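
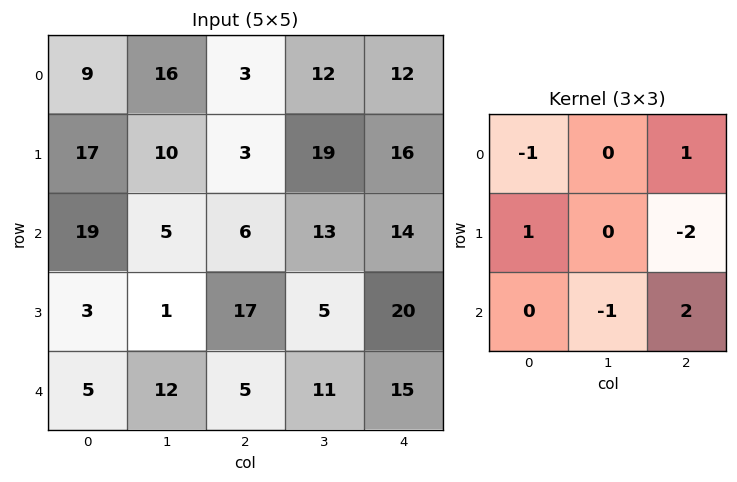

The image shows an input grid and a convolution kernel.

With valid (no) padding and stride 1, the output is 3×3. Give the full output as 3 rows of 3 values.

Output[0,0]: The receptive field on the input at this output position is [9 16 3 / 17 10 3 / 19 5 6]. Elementwise product with the kernel and sum: 9·-1 + 3·1 + 17·1 + 3·-2 + 5·-1 + 6·2.
Output[0,1]: The receptive field on the input at this output position is [16 3 12 / 10 3 19 / 5 6 13]. Elementwise product with the kernel and sum: 16·-1 + 12·1 + 10·1 + 19·-2 + 6·-1 + 13·2.

12 -12 -5
26 -19 26
-46 16 4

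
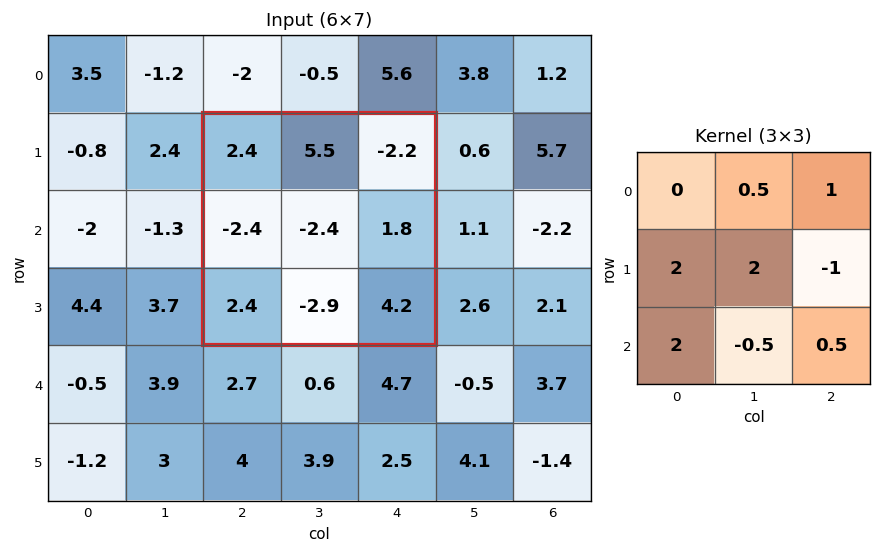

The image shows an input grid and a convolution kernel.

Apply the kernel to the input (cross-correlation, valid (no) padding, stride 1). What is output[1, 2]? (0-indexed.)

-2.5

The receptive field on the input at this output position is [2.4 5.5 -2.2 / -2.4 -2.4 1.8 / 2.4 -2.9 4.2]. Elementwise product with the kernel and sum: 5.5·0.5 + -2.2·1 + -2.4·2 + -2.4·2 + 1.8·-1 + 2.4·2 + -2.9·-0.5 + 4.2·0.5.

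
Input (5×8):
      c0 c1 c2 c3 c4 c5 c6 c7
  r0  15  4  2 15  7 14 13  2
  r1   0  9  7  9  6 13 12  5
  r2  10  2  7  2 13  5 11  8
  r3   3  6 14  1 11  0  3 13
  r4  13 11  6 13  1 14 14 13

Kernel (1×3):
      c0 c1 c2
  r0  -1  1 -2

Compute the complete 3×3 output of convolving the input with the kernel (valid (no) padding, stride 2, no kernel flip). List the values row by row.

-15 -1 -19
-22 -31 -30
-14 5 -15

Output[0,0]: The receptive field on the input at this output position is [15 4 2]. Elementwise product with the kernel and sum: 15·-1 + 4·1 + 2·-2.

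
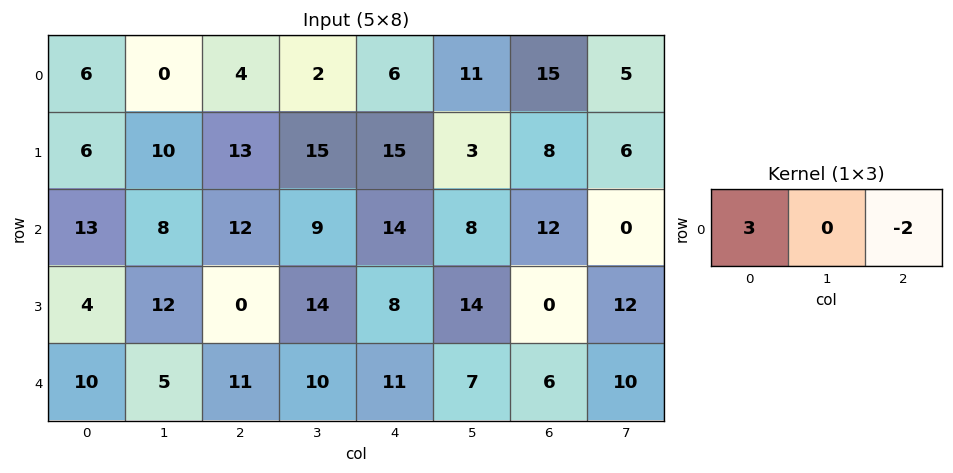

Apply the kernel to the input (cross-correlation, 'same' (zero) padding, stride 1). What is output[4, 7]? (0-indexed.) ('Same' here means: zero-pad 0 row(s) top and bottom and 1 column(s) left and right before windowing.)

18

The receptive field on the zero-padded input at this output position is [6 10 0]. Elementwise product with the kernel and sum: 6·3 + 0·-2.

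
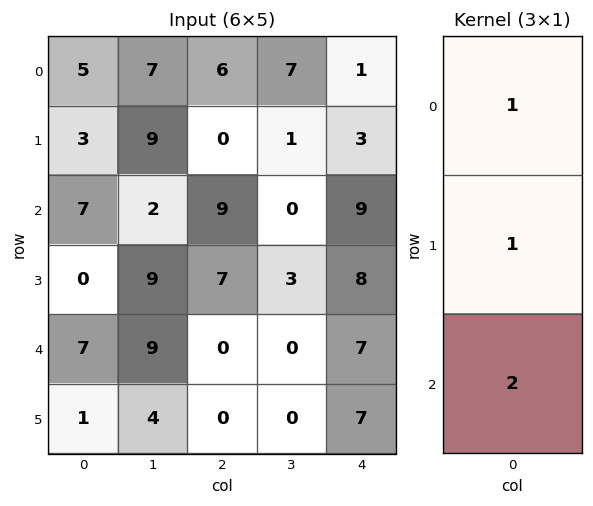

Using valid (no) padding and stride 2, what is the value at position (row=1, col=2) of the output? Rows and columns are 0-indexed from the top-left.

The receptive field on the input at this output position is [9 / 8 / 7]. Elementwise product with the kernel and sum: 9·1 + 8·1 + 7·2.

31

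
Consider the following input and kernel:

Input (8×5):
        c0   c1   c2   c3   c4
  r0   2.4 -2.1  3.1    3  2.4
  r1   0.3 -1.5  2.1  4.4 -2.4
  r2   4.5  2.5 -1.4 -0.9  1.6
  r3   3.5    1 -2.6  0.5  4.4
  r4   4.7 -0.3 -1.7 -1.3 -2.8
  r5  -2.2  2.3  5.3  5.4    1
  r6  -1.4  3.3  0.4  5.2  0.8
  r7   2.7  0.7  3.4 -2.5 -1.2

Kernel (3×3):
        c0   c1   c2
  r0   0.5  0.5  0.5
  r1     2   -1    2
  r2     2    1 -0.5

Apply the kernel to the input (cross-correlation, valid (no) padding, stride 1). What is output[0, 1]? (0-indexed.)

9.75

The receptive field on the input at this output position is [-2.1 3.1 3 / -1.5 2.1 4.4 / 2.5 -1.4 -0.9]. Elementwise product with the kernel and sum: -2.1·0.5 + 3.1·0.5 + 3·0.5 + -1.5·2 + 2.1·-1 + 4.4·2 + 2.5·2 + -1.4·1 + -0.9·-0.5.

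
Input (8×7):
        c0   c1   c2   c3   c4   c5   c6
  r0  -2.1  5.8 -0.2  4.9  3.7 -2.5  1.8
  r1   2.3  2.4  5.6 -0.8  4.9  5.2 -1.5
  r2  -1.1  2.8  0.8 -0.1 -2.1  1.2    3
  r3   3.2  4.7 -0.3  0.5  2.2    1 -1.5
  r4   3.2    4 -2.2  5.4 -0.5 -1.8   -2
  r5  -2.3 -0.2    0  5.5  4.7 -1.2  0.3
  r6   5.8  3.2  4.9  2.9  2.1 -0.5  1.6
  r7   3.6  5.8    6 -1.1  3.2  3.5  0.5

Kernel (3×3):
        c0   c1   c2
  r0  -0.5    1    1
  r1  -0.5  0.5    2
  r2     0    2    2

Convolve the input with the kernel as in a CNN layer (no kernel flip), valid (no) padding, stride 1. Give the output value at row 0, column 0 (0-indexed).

25.1

The receptive field on the input at this output position is [-2.1 5.8 -0.2 / 2.3 2.4 5.6 / -1.1 2.8 0.8]. Elementwise product with the kernel and sum: -2.1·-0.5 + 5.8·1 + -0.2·1 + 2.3·-0.5 + 2.4·0.5 + 5.6·2 + 2.8·2 + 0.8·2.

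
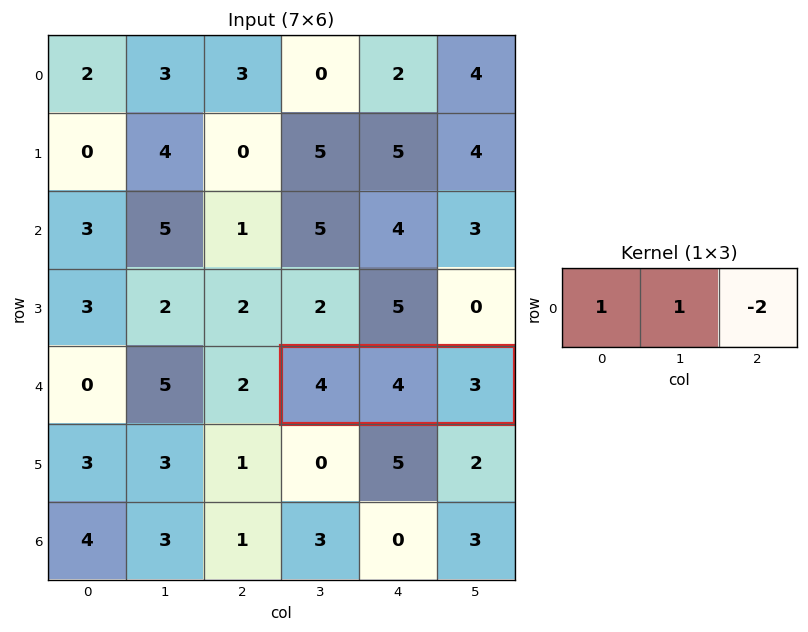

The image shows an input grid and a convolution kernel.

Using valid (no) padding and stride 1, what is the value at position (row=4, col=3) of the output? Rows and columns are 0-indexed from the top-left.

The receptive field on the input at this output position is [4 4 3]. Elementwise product with the kernel and sum: 4·1 + 4·1 + 3·-2.

2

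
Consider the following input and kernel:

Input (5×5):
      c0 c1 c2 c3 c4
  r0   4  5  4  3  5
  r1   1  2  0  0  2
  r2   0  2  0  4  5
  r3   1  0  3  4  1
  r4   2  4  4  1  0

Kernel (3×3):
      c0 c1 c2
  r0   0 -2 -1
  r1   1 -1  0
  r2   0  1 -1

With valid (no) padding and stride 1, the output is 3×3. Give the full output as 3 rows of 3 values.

-13 -13 -12
-9 1 -3
-3 -4 -13

Output[0,0]: The receptive field on the input at this output position is [4 5 4 / 1 2 0 / 0 2 0]. Elementwise product with the kernel and sum: 5·-2 + 4·-1 + 1·1 + 2·-1 + 2·1 + 0·-1.
Output[0,1]: The receptive field on the input at this output position is [5 4 3 / 2 0 0 / 2 0 4]. Elementwise product with the kernel and sum: 4·-2 + 3·-1 + 2·1 + 0·-1 + 0·1 + 4·-1.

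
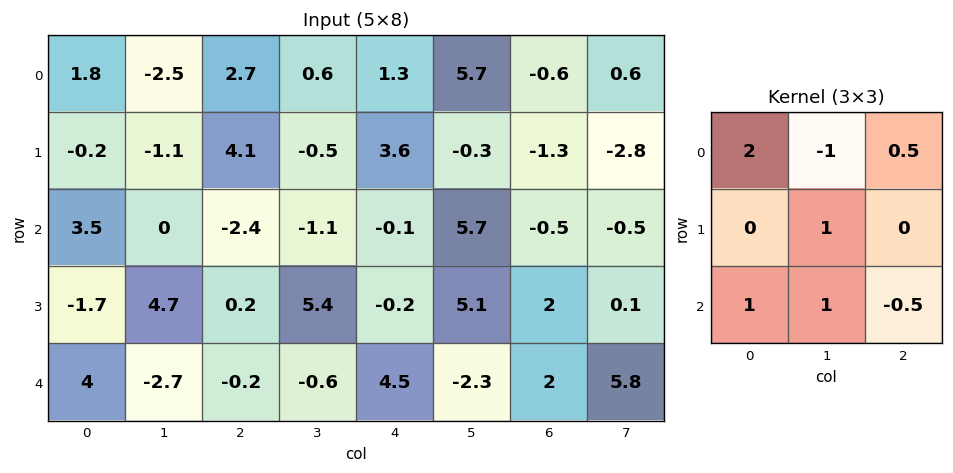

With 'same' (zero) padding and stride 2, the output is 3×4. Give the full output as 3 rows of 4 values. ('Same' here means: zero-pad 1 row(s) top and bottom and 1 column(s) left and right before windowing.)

2.15 5.95 4.55 -0.8
-0.9 -6.75 -2.2 5.85
8.05 11.7 18.05 10.25

Output[0,0]: The receptive field on the zero-padded input at this output position is [0 0 0 / 0 1.8 -2.5 / 0 -0.2 -1.1]. Elementwise product with the kernel and sum: 0·2 + 0·-1 + 0·0.5 + 1.8·1 + 0·1 + -0.2·1 + -1.1·-0.5.
Output[0,1]: The receptive field on the zero-padded input at this output position is [0 0 0 / -2.5 2.7 0.6 / -1.1 4.1 -0.5]. Elementwise product with the kernel and sum: 0·2 + 0·-1 + 0·0.5 + 2.7·1 + -1.1·1 + 4.1·1 + -0.5·-0.5.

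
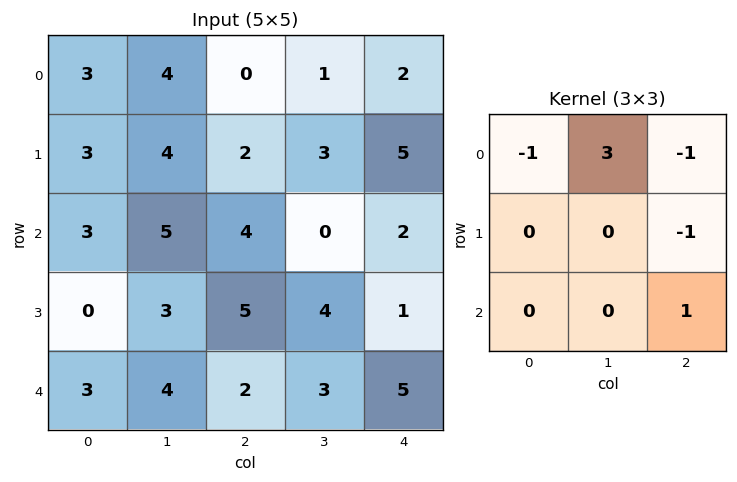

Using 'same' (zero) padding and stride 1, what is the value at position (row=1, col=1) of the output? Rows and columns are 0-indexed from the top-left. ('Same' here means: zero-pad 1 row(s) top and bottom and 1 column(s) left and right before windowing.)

The receptive field on the zero-padded input at this output position is [3 4 0 / 3 4 2 / 3 5 4]. Elementwise product with the kernel and sum: 3·-1 + 4·3 + 0·-1 + 2·-1 + 4·1.

11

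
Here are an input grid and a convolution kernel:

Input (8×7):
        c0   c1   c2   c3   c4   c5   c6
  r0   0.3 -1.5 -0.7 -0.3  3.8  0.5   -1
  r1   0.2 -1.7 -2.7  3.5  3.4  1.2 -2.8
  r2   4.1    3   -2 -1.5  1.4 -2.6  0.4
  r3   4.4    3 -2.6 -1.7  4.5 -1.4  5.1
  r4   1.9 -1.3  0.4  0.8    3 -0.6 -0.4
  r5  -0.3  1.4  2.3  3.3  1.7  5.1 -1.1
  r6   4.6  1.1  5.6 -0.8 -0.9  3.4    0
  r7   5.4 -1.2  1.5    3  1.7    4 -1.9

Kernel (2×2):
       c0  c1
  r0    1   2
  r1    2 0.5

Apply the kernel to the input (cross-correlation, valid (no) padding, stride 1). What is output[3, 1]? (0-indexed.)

-4.6

The receptive field on the input at this output position is [3 -2.6 / -1.3 0.4]. Elementwise product with the kernel and sum: 3·1 + -2.6·2 + -1.3·2 + 0.4·0.5.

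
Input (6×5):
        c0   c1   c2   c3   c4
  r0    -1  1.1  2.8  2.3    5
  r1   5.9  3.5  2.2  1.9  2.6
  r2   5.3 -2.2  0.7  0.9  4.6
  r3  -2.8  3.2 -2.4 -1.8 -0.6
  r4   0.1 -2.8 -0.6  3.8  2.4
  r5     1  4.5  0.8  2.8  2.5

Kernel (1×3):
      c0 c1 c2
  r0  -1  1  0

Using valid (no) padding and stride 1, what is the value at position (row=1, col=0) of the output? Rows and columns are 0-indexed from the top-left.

-2.4

The receptive field on the input at this output position is [5.9 3.5 2.2]. Elementwise product with the kernel and sum: 5.9·-1 + 3.5·1.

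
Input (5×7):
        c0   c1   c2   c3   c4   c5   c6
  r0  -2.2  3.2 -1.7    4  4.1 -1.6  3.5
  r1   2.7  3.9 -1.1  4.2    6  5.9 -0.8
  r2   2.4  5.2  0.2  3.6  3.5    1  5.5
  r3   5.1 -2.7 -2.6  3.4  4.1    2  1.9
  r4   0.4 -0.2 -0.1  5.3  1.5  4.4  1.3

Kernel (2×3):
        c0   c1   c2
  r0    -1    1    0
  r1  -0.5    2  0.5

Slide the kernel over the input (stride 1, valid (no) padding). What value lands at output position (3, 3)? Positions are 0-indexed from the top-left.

The receptive field on the input at this output position is [3.4 4.1 2 / 5.3 1.5 4.4]. Elementwise product with the kernel and sum: 3.4·-1 + 4.1·1 + 5.3·-0.5 + 1.5·2 + 4.4·0.5.

3.25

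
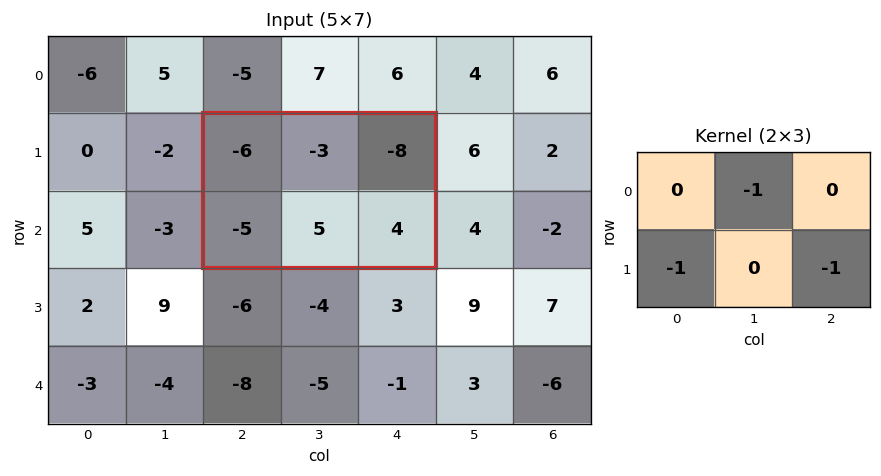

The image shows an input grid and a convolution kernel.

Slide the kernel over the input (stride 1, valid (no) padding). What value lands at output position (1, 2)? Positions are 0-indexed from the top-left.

The receptive field on the input at this output position is [-6 -3 -8 / -5 5 4]. Elementwise product with the kernel and sum: -3·-1 + -5·-1 + 4·-1.

4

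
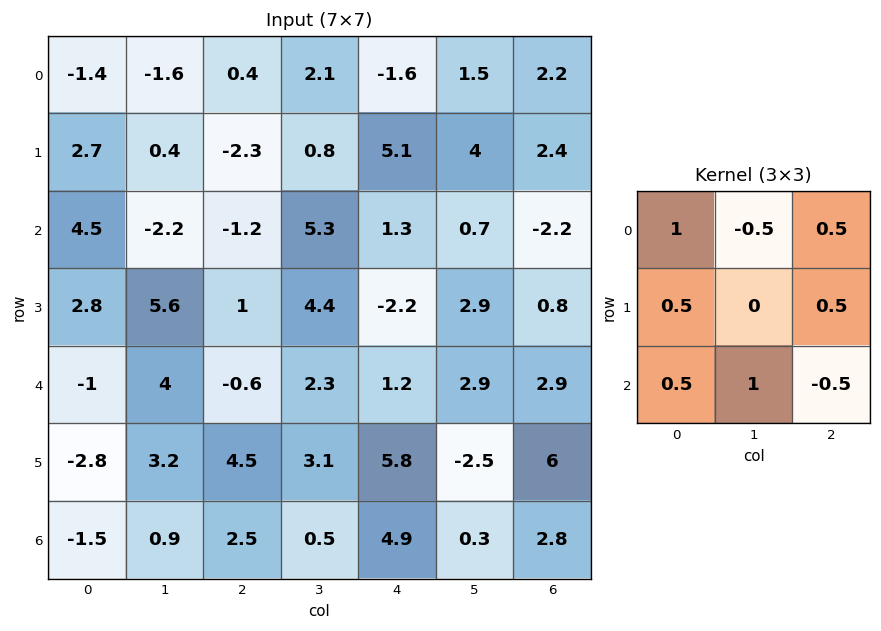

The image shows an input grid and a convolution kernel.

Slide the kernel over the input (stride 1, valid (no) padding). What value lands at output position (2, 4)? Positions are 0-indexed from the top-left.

The receptive field on the input at this output position is [1.3 0.7 -2.2 / -2.2 2.9 0.8 / 1.2 2.9 2.9]. Elementwise product with the kernel and sum: 1.3·1 + 0.7·-0.5 + -2.2·0.5 + -2.2·0.5 + 0.8·0.5 + 1.2·0.5 + 2.9·1 + 2.9·-0.5.

1.2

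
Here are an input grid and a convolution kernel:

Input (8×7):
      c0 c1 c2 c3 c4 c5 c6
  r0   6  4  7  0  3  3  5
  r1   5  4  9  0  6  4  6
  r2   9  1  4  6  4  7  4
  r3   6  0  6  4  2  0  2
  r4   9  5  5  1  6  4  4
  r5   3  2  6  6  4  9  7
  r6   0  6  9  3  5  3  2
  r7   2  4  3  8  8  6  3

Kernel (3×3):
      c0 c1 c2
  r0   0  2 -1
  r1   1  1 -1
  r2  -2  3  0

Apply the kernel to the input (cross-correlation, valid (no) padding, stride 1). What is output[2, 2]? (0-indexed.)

9

The receptive field on the input at this output position is [4 6 4 / 6 4 2 / 5 1 6]. Elementwise product with the kernel and sum: 6·2 + 4·-1 + 6·1 + 4·1 + 2·-1 + 5·-2 + 1·3.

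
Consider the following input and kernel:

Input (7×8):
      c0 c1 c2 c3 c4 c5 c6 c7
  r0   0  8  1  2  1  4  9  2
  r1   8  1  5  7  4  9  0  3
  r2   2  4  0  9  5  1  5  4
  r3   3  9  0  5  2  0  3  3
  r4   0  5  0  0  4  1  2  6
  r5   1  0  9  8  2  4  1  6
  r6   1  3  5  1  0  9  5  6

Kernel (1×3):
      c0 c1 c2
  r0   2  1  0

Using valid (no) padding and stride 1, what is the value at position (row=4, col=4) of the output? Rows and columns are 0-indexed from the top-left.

The receptive field on the input at this output position is [4 1 2]. Elementwise product with the kernel and sum: 4·2 + 1·1.

9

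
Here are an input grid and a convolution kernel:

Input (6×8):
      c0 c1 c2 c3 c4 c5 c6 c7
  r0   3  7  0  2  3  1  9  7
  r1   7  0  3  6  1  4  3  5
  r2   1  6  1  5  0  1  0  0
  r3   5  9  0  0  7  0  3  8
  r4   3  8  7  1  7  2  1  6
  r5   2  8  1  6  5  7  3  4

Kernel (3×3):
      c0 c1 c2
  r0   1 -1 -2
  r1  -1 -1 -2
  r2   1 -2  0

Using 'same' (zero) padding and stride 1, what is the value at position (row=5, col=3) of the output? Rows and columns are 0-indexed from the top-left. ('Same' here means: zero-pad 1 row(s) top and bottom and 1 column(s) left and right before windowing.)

The receptive field on the zero-padded input at this output position is [7 1 7 / 1 6 5 / 0 0 0]. Elementwise product with the kernel and sum: 7·1 + 1·-1 + 7·-2 + 1·-1 + 6·-1 + 5·-2 + 0·1 + 0·-2.

-25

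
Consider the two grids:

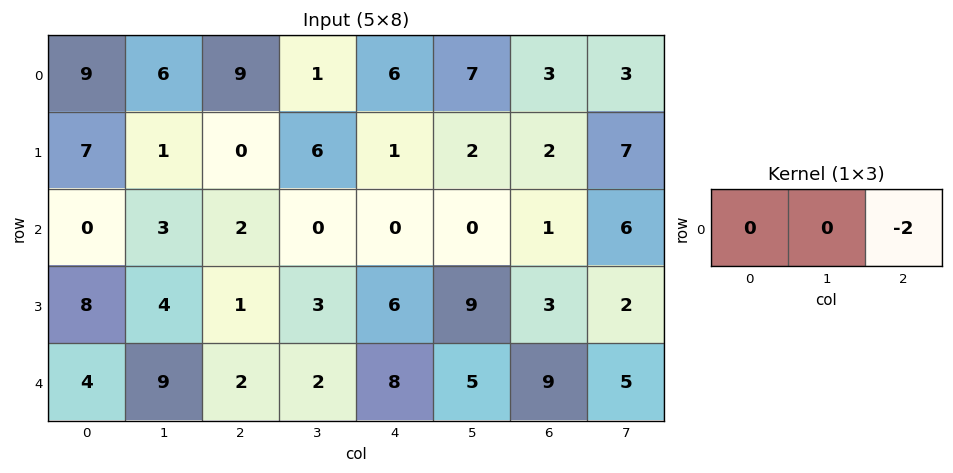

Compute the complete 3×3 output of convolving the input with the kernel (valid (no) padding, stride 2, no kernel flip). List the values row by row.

-18 -12 -6
-4 0 -2
-4 -16 -18

Output[0,0]: The receptive field on the input at this output position is [9 6 9]. Elementwise product with the kernel and sum: 9·-2.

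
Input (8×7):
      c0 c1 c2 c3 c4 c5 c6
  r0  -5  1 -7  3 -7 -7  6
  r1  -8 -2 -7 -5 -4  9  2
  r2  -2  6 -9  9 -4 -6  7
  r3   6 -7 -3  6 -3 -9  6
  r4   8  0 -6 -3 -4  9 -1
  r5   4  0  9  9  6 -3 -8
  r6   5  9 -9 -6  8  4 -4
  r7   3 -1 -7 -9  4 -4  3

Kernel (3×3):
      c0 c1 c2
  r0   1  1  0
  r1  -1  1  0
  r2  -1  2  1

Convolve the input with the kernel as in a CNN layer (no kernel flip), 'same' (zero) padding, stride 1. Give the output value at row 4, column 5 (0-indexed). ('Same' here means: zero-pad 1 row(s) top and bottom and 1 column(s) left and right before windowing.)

The receptive field on the zero-padded input at this output position is [-3 -9 6 / -4 9 -1 / 6 -3 -8]. Elementwise product with the kernel and sum: -3·1 + -9·1 + -4·-1 + 9·1 + 6·-1 + -3·2 + -8·1.

-19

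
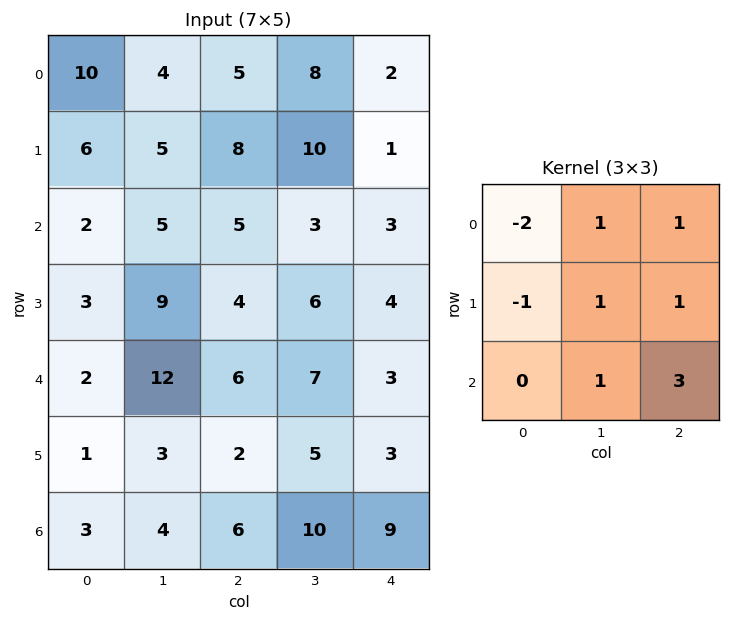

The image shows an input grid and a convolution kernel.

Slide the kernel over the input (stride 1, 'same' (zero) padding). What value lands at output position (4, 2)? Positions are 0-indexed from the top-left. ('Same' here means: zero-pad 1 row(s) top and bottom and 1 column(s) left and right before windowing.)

10

The receptive field on the zero-padded input at this output position is [9 4 6 / 12 6 7 / 3 2 5]. Elementwise product with the kernel and sum: 9·-2 + 4·1 + 6·1 + 12·-1 + 6·1 + 7·1 + 2·1 + 5·3.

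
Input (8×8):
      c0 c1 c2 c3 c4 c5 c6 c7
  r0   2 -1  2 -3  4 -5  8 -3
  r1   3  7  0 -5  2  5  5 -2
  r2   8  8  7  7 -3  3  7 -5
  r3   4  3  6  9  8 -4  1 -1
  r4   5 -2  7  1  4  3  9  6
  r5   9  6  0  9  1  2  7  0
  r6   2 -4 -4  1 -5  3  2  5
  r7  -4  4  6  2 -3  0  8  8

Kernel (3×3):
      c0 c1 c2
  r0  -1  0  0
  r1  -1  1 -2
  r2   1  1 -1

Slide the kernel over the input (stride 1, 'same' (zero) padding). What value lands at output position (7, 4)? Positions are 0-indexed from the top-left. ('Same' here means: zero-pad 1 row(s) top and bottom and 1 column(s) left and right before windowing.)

-6

The receptive field on the zero-padded input at this output position is [1 -5 3 / 2 -3 0 / 0 0 0]. Elementwise product with the kernel and sum: 1·-1 + 2·-1 + -3·1 + 0·-2 + 0·1 + 0·1 + 0·-1.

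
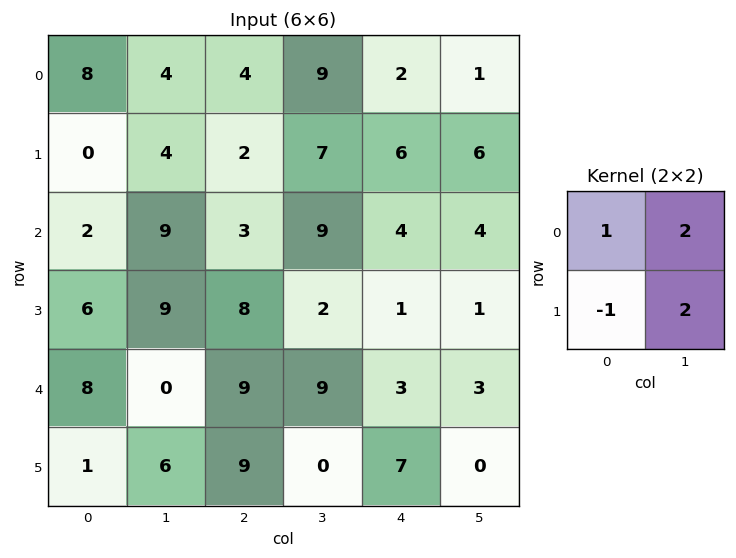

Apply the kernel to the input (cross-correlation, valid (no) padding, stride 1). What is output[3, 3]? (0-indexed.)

1

The receptive field on the input at this output position is [2 1 / 9 3]. Elementwise product with the kernel and sum: 2·1 + 1·2 + 9·-1 + 3·2.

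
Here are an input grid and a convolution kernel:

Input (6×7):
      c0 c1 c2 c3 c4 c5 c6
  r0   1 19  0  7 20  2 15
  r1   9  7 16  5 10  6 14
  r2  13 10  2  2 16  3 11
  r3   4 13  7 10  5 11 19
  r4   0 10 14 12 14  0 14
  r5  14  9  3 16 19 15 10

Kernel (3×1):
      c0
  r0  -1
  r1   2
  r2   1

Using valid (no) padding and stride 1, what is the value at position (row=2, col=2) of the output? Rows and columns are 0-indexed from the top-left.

26

The receptive field on the input at this output position is [2 / 7 / 14]. Elementwise product with the kernel and sum: 2·-1 + 7·2 + 14·1.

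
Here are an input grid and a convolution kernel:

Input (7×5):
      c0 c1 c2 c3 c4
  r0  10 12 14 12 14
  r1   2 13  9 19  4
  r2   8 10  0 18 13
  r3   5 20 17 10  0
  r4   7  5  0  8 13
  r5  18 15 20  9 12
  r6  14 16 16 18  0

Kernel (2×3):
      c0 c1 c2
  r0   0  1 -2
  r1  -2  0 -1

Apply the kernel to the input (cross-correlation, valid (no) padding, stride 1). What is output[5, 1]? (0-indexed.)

The receptive field on the input at this output position is [15 20 9 / 16 16 18]. Elementwise product with the kernel and sum: 20·1 + 9·-2 + 16·-2 + 18·-1.

-48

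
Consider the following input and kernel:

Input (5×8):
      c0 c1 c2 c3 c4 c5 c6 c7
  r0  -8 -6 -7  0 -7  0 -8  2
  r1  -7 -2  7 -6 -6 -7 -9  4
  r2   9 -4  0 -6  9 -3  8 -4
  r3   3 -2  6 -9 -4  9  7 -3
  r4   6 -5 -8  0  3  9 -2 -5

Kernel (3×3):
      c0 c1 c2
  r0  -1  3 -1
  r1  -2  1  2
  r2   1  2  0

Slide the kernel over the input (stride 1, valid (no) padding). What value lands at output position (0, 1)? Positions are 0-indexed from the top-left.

-20

The receptive field on the input at this output position is [-6 -7 0 / -2 7 -6 / -4 0 -6]. Elementwise product with the kernel and sum: -6·-1 + -7·3 + 0·-1 + -2·-2 + 7·1 + -6·2 + -4·1 + 0·2.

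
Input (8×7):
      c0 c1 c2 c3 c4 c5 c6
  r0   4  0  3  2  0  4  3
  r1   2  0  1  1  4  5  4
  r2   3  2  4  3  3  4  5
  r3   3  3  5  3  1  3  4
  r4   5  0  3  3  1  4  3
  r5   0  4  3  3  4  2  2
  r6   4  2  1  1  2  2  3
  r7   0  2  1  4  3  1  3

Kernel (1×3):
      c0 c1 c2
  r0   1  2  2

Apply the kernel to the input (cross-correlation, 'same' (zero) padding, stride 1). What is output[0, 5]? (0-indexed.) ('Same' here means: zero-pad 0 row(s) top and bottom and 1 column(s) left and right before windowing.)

The receptive field on the zero-padded input at this output position is [0 4 3]. Elementwise product with the kernel and sum: 0·1 + 4·2 + 3·2.

14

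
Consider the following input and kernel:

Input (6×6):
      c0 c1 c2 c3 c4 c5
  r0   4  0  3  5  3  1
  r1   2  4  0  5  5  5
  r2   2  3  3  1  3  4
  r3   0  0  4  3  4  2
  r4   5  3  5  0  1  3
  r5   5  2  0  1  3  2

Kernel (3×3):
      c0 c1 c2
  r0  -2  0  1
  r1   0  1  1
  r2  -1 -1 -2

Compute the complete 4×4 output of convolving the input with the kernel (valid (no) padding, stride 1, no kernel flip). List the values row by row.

-12 2 -3 -11
-6 -9 -6 -9
-15 -6 -3 1
5 4 -10 -8

Output[0,0]: The receptive field on the input at this output position is [4 0 3 / 2 4 0 / 2 3 3]. Elementwise product with the kernel and sum: 4·-2 + 3·1 + 4·1 + 0·1 + 2·-1 + 3·-1 + 3·-2.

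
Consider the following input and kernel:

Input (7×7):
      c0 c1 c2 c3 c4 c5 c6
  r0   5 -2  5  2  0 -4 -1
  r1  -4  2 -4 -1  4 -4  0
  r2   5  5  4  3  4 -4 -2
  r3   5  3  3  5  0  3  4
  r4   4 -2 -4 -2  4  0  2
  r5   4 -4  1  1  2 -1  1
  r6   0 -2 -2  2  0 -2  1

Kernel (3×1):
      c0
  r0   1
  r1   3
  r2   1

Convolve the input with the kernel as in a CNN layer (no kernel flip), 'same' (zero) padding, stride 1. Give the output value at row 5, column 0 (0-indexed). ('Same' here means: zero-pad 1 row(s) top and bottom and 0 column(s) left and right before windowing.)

The receptive field on the zero-padded input at this output position is [4 / 4 / 0]. Elementwise product with the kernel and sum: 4·1 + 4·3 + 0·1.

16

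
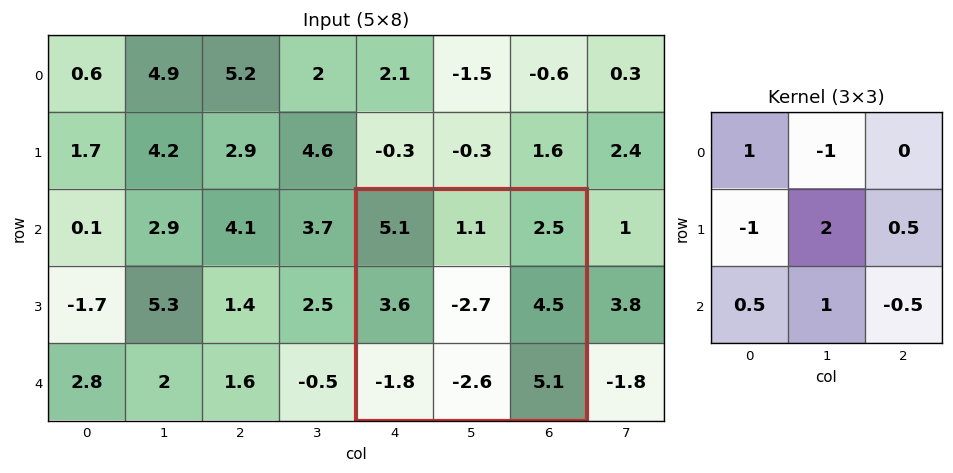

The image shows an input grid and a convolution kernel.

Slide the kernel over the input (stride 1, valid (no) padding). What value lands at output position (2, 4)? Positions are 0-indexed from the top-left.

-8.8

The receptive field on the input at this output position is [5.1 1.1 2.5 / 3.6 -2.7 4.5 / -1.8 -2.6 5.1]. Elementwise product with the kernel and sum: 5.1·1 + 1.1·-1 + 3.6·-1 + -2.7·2 + 4.5·0.5 + -1.8·0.5 + -2.6·1 + 5.1·-0.5.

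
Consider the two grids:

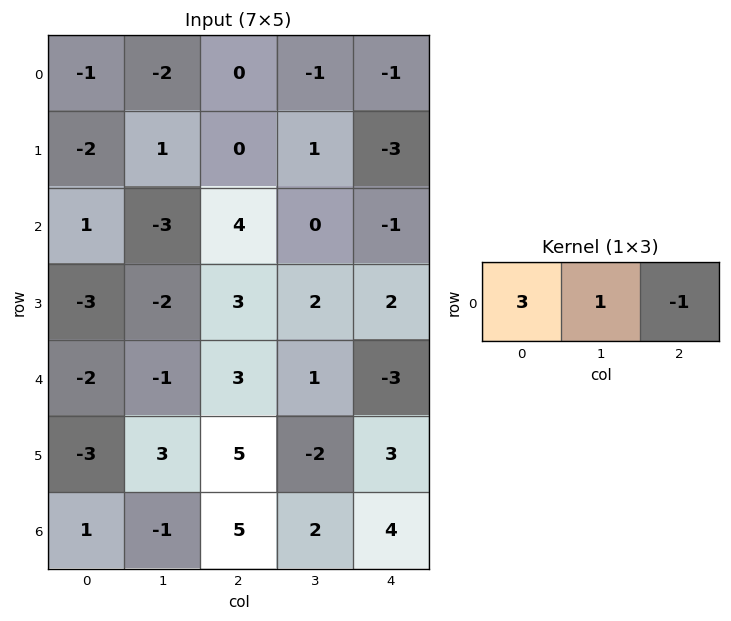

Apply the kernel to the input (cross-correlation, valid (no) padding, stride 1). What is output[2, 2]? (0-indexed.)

The receptive field on the input at this output position is [4 0 -1]. Elementwise product with the kernel and sum: 4·3 + 0·1 + -1·-1.

13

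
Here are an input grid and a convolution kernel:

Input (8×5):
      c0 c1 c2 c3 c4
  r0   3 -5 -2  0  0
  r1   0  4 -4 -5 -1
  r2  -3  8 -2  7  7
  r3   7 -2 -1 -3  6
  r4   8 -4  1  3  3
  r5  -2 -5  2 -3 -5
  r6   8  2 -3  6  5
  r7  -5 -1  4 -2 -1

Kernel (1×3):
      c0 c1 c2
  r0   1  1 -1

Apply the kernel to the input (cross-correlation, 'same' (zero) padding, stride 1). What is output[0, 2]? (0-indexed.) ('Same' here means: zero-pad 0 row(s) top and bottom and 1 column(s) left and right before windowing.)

-7

The receptive field on the zero-padded input at this output position is [-5 -2 0]. Elementwise product with the kernel and sum: -5·1 + -2·1 + 0·-1.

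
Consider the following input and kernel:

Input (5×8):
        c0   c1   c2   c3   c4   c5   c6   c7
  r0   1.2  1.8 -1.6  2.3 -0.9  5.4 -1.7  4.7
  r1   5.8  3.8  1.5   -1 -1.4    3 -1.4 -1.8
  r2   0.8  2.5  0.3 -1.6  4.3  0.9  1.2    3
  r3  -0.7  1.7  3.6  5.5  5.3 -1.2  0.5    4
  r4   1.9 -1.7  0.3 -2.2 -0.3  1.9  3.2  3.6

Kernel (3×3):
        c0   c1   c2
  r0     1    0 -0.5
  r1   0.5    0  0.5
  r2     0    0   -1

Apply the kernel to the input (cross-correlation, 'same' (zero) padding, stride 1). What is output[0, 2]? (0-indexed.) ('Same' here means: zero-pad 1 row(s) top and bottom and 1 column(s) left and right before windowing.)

3.05

The receptive field on the zero-padded input at this output position is [0 0 0 / 1.8 -1.6 2.3 / 3.8 1.5 -1]. Elementwise product with the kernel and sum: 0·1 + 0·-0.5 + 1.8·0.5 + 2.3·0.5 + -1·-1.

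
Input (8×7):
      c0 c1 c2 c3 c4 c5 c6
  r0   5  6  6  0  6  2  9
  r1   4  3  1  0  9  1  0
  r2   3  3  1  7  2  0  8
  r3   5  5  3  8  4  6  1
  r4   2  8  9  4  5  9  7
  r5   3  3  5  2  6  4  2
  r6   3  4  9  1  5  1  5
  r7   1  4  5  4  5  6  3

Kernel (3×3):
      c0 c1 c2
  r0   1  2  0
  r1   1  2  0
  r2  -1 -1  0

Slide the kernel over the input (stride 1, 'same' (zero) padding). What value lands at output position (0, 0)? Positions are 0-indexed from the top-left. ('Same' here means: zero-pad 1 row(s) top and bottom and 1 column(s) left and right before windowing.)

6

The receptive field on the zero-padded input at this output position is [0 0 0 / 0 5 6 / 0 4 3]. Elementwise product with the kernel and sum: 0·1 + 0·2 + 0·1 + 5·2 + 0·-1 + 4·-1.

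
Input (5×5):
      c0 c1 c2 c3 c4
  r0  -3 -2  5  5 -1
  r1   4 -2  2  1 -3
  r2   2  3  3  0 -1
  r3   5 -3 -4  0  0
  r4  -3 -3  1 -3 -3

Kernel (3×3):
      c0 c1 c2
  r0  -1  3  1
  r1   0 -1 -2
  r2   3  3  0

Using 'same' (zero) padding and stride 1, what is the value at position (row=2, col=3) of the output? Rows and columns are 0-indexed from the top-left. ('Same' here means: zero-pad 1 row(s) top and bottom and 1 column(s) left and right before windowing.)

-12

The receptive field on the zero-padded input at this output position is [2 1 -3 / 3 0 -1 / -4 0 0]. Elementwise product with the kernel and sum: 2·-1 + 1·3 + -3·1 + 0·-1 + -1·-2 + -4·3 + 0·3.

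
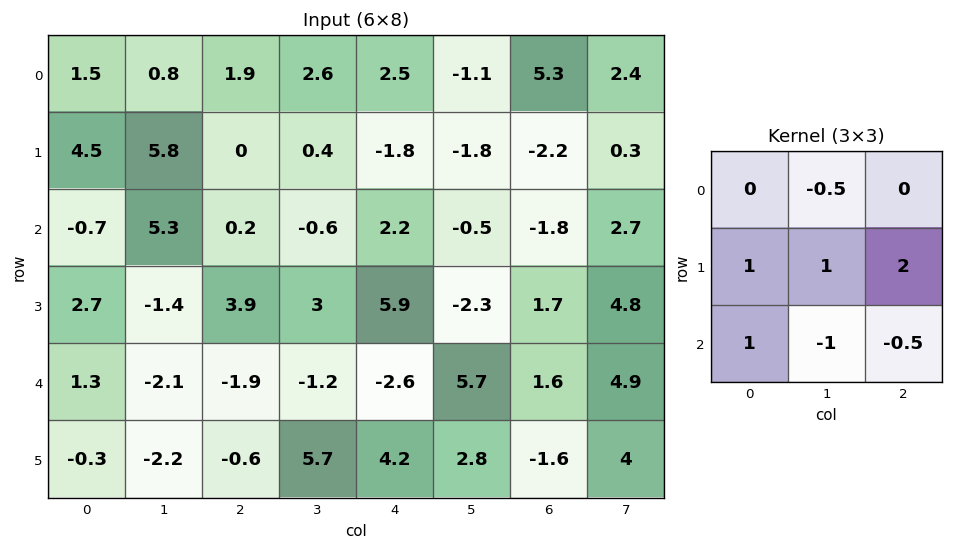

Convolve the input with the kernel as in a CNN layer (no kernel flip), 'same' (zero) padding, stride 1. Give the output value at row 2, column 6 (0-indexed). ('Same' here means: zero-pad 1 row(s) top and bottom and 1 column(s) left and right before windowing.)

-2.2

The receptive field on the zero-padded input at this output position is [-1.8 -2.2 0.3 / -0.5 -1.8 2.7 / -2.3 1.7 4.8]. Elementwise product with the kernel and sum: -2.2·-0.5 + -0.5·1 + -1.8·1 + 2.7·2 + -2.3·1 + 1.7·-1 + 4.8·-0.5.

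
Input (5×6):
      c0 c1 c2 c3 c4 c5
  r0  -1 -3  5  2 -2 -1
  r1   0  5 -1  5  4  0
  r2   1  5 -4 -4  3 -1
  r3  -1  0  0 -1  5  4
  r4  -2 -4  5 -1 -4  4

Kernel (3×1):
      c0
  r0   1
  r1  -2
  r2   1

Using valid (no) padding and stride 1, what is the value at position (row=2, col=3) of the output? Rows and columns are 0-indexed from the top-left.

The receptive field on the input at this output position is [-4 / -1 / -1]. Elementwise product with the kernel and sum: -4·1 + -1·-2 + -1·1.

-3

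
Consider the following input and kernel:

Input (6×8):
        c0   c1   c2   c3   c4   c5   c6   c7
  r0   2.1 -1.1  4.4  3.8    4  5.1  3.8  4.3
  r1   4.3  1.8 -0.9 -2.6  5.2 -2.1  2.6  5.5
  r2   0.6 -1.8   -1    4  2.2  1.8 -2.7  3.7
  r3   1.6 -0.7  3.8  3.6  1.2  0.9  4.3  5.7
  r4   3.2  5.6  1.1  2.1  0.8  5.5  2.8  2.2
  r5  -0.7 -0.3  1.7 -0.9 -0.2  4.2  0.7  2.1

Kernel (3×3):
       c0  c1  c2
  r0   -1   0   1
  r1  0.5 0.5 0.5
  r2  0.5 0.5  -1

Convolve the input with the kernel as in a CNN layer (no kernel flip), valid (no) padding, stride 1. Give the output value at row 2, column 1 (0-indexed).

The receptive field on the input at this output position is [-1.8 -1 4 / -0.7 3.8 3.6 / 5.6 1.1 2.1]. Elementwise product with the kernel and sum: -1.8·-1 + 4·1 + -0.7·0.5 + 3.8·0.5 + 3.6·0.5 + 5.6·0.5 + 1.1·0.5 + 2.1·-1.

10.4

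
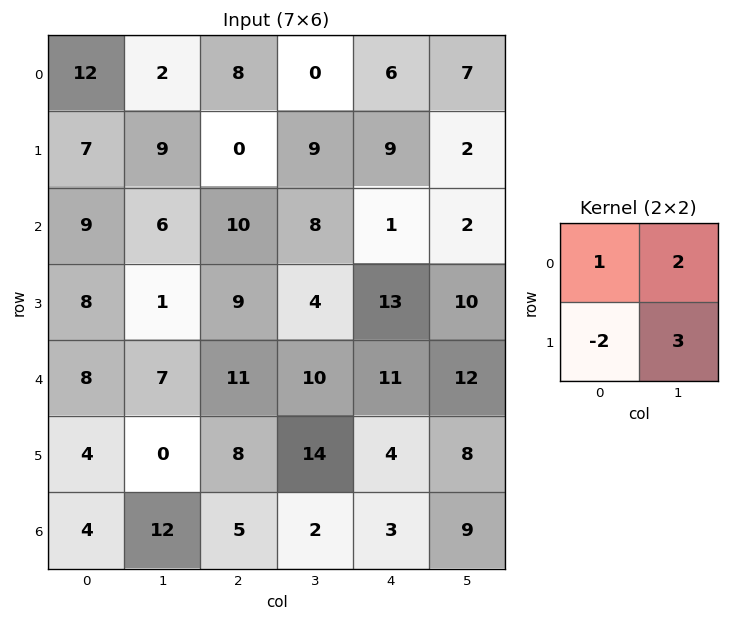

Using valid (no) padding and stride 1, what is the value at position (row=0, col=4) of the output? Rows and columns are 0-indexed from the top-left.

The receptive field on the input at this output position is [6 7 / 9 2]. Elementwise product with the kernel and sum: 6·1 + 7·2 + 9·-2 + 2·3.

8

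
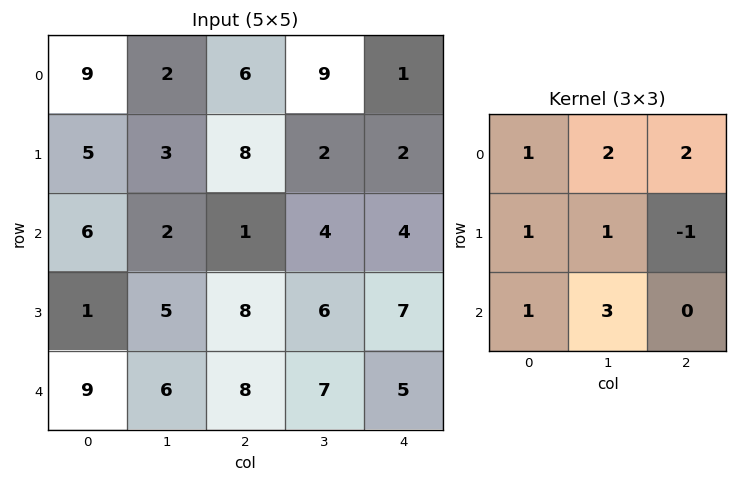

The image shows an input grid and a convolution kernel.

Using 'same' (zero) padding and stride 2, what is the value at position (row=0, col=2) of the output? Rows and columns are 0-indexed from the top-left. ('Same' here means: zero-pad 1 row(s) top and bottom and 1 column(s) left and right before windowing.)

The receptive field on the zero-padded input at this output position is [0 0 0 / 9 1 0 / 2 2 0]. Elementwise product with the kernel and sum: 0·1 + 0·2 + 0·2 + 9·1 + 1·1 + 0·-1 + 2·1 + 2·3.

18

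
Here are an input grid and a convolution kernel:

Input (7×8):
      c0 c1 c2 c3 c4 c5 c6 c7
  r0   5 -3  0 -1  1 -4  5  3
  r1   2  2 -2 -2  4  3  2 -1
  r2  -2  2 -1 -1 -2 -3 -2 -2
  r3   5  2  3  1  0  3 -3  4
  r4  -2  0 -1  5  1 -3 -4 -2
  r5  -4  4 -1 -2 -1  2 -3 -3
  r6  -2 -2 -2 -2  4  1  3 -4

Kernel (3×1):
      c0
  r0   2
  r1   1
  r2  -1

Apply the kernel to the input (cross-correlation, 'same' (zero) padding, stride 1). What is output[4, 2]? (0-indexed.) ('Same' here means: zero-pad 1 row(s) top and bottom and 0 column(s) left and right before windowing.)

The receptive field on the zero-padded input at this output position is [3 / -1 / -1]. Elementwise product with the kernel and sum: 3·2 + -1·1 + -1·-1.

6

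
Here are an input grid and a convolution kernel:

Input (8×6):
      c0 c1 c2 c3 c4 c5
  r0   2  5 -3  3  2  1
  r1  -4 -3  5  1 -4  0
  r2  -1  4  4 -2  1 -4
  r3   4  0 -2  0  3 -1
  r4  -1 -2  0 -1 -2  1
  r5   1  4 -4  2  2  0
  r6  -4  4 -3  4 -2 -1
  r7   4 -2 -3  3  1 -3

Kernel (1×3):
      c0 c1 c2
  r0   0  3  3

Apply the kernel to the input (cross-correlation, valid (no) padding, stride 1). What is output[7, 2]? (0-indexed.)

12

The receptive field on the input at this output position is [-3 3 1]. Elementwise product with the kernel and sum: 3·3 + 1·3.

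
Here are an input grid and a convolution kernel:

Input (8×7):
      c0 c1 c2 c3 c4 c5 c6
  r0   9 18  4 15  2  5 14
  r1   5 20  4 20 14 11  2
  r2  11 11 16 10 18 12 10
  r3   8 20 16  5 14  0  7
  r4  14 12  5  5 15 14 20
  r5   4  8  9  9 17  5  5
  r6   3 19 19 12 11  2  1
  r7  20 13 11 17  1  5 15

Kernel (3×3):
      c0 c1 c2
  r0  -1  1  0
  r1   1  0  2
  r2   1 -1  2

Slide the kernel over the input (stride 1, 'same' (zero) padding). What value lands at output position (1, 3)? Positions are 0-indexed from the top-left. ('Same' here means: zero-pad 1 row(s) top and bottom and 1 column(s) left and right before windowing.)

The receptive field on the zero-padded input at this output position is [4 15 2 / 4 20 14 / 16 10 18]. Elementwise product with the kernel and sum: 4·-1 + 15·1 + 4·1 + 14·2 + 16·1 + 10·-1 + 18·2.

85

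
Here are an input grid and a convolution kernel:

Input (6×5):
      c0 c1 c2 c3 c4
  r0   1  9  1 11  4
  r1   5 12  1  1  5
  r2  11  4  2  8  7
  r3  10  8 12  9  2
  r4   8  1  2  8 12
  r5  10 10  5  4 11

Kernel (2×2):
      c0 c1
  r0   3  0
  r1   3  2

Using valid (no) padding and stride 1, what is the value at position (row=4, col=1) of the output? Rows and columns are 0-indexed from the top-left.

The receptive field on the input at this output position is [1 2 / 10 5]. Elementwise product with the kernel and sum: 1·3 + 10·3 + 5·2.

43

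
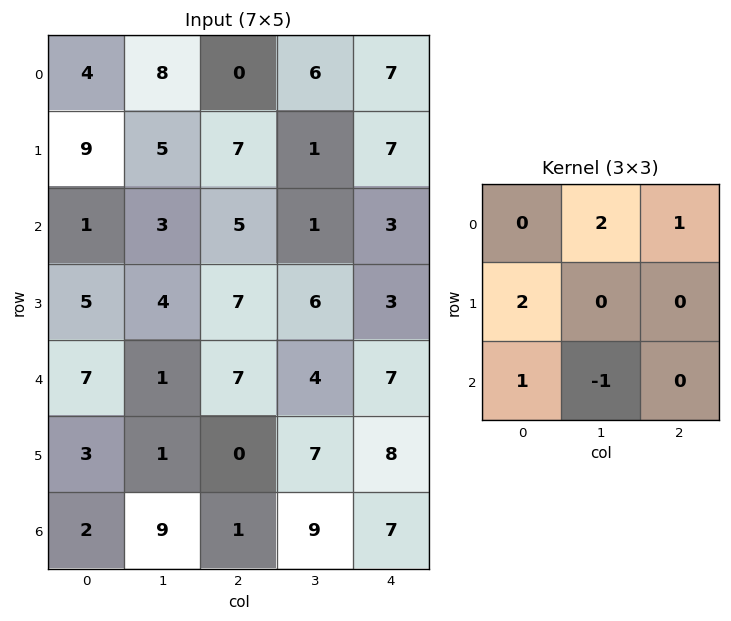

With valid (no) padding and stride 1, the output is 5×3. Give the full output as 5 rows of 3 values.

Output[0,0]: The receptive field on the input at this output position is [4 8 0 / 9 5 7 / 1 3 5]. Elementwise product with the kernel and sum: 8·2 + 0·1 + 9·2 + 1·1 + 3·-1.

32 14 37
20 18 20
27 13 22
31 23 22
8 28 7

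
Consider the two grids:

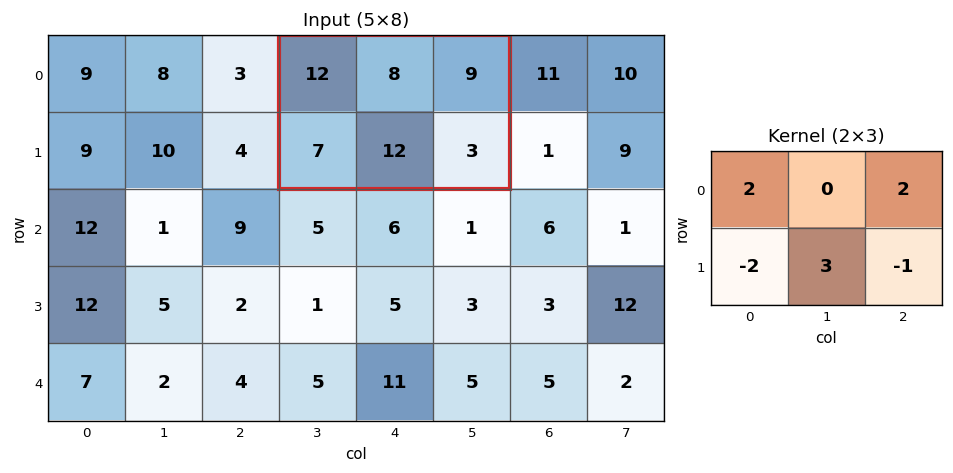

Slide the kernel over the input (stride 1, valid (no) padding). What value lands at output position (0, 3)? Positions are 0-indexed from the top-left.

The receptive field on the input at this output position is [12 8 9 / 7 12 3]. Elementwise product with the kernel and sum: 12·2 + 9·2 + 7·-2 + 12·3 + 3·-1.

61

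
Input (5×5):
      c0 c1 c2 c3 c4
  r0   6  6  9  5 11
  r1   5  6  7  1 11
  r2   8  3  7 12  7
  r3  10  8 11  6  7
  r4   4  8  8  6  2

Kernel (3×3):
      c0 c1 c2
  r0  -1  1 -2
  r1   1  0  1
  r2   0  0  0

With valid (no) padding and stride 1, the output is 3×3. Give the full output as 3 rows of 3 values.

Output[0,0]: The receptive field on the input at this output position is [6 6 9 / 5 6 7 / 8 3 7]. Elementwise product with the kernel and sum: 6·-1 + 6·1 + 9·-2 + 5·1 + 7·1.

-6 0 -8
2 14 -14
2 -6 9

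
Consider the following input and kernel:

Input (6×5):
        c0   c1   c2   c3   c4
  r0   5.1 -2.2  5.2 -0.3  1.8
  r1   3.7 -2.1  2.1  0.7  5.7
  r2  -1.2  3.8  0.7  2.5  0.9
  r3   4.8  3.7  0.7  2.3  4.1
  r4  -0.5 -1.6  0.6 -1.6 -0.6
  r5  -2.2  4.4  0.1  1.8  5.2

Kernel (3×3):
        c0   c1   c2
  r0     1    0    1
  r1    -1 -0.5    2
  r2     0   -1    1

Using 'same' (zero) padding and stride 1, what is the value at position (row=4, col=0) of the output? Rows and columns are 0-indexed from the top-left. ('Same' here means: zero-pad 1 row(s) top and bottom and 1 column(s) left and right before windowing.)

The receptive field on the zero-padded input at this output position is [0 4.8 3.7 / 0 -0.5 -1.6 / 0 -2.2 4.4]. Elementwise product with the kernel and sum: 0·1 + 3.7·1 + 0·-1 + -0.5·-0.5 + -1.6·2 + -2.2·-1 + 4.4·1.

7.35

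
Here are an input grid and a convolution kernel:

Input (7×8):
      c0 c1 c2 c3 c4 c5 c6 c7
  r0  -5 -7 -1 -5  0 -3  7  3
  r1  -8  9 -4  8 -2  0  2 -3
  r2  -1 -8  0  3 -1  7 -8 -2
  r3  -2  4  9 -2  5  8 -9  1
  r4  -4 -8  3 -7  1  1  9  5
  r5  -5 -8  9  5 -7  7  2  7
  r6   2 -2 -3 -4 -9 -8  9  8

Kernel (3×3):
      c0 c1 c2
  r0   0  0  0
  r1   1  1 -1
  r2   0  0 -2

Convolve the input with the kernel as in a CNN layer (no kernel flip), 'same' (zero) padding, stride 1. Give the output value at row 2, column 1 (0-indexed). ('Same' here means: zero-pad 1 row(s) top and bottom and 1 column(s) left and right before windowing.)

-27

The receptive field on the zero-padded input at this output position is [-8 9 -4 / -1 -8 0 / -2 4 9]. Elementwise product with the kernel and sum: -1·1 + -8·1 + 0·-1 + 9·-2.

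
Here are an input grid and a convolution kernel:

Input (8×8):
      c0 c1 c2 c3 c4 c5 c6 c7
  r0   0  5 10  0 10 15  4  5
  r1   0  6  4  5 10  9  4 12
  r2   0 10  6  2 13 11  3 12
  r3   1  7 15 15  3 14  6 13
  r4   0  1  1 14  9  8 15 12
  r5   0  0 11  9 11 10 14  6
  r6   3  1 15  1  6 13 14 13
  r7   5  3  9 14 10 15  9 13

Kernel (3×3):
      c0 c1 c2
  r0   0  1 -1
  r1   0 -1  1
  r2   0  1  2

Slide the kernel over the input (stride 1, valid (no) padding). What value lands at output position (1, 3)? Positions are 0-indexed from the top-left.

30

The receptive field on the input at this output position is [5 10 9 / 2 13 11 / 15 3 14]. Elementwise product with the kernel and sum: 10·1 + 9·-1 + 13·-1 + 11·1 + 3·1 + 14·2.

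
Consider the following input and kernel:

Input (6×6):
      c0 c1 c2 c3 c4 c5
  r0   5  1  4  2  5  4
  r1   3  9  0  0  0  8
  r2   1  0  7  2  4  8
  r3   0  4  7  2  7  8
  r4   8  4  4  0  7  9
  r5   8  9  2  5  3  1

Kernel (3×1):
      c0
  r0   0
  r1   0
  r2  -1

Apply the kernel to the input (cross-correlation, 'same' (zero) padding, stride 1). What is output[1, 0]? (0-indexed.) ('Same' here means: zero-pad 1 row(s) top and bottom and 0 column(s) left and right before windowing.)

The receptive field on the zero-padded input at this output position is [5 / 3 / 1]. Elementwise product with the kernel and sum: 1·-1.

-1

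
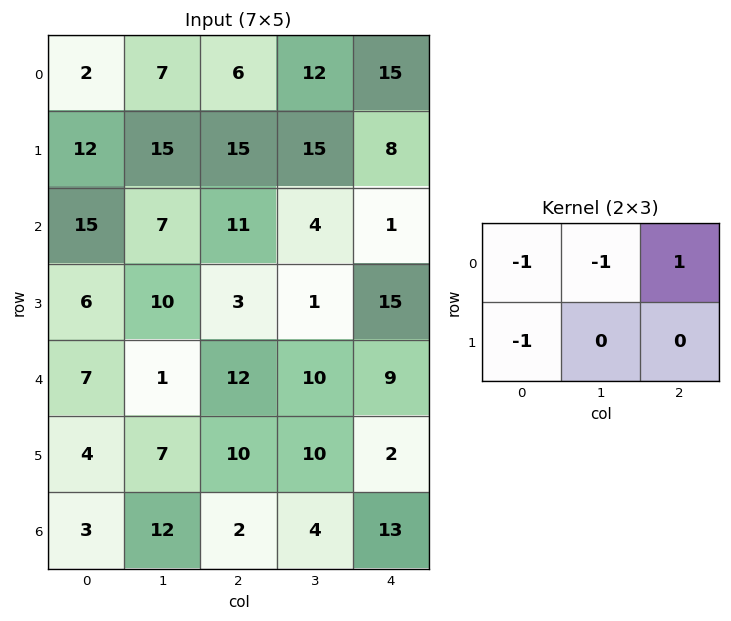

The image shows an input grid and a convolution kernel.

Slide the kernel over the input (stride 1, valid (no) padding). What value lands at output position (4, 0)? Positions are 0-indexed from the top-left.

The receptive field on the input at this output position is [7 1 12 / 4 7 10]. Elementwise product with the kernel and sum: 7·-1 + 1·-1 + 12·1 + 4·-1.

0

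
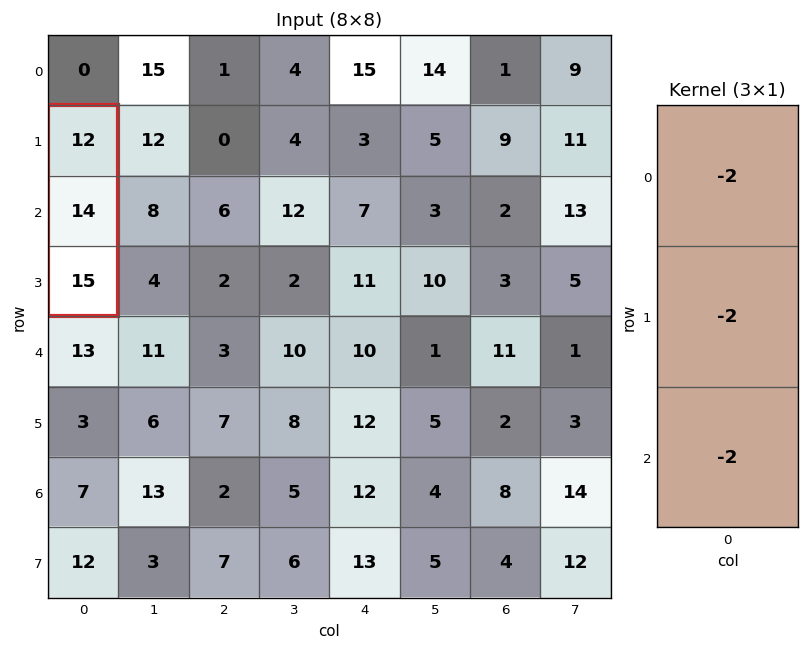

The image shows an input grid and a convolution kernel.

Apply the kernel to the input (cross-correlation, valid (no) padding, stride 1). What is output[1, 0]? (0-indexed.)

-82

The receptive field on the input at this output position is [12 / 14 / 15]. Elementwise product with the kernel and sum: 12·-2 + 14·-2 + 15·-2.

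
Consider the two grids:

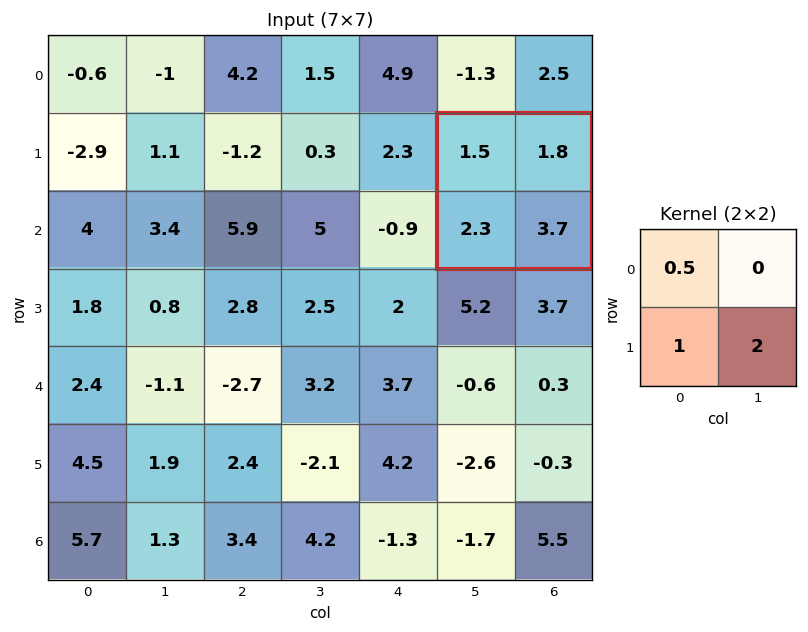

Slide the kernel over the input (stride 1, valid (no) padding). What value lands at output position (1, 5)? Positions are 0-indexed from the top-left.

10.45

The receptive field on the input at this output position is [1.5 1.8 / 2.3 3.7]. Elementwise product with the kernel and sum: 1.5·0.5 + 2.3·1 + 3.7·2.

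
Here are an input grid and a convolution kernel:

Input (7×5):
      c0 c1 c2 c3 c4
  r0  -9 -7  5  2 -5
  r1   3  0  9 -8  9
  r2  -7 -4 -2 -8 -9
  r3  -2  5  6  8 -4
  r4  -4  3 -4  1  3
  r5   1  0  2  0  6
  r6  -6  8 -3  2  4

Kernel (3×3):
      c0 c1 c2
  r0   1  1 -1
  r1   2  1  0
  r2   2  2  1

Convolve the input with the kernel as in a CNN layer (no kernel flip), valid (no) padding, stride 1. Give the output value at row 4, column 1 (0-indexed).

The receptive field on the input at this output position is [3 -4 1 / 0 2 0 / 8 -3 2]. Elementwise product with the kernel and sum: 3·1 + -4·1 + 1·-1 + 0·2 + 2·1 + 8·2 + -3·2 + 2·1.

12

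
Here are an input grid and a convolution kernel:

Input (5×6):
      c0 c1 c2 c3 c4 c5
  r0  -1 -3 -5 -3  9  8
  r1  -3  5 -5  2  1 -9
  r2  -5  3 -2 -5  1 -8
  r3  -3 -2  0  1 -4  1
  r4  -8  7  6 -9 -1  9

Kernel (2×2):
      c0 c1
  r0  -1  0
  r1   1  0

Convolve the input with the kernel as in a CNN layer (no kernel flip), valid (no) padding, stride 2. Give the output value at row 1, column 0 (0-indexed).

The receptive field on the input at this output position is [-5 3 / -3 -2]. Elementwise product with the kernel and sum: -5·-1 + -3·1.

2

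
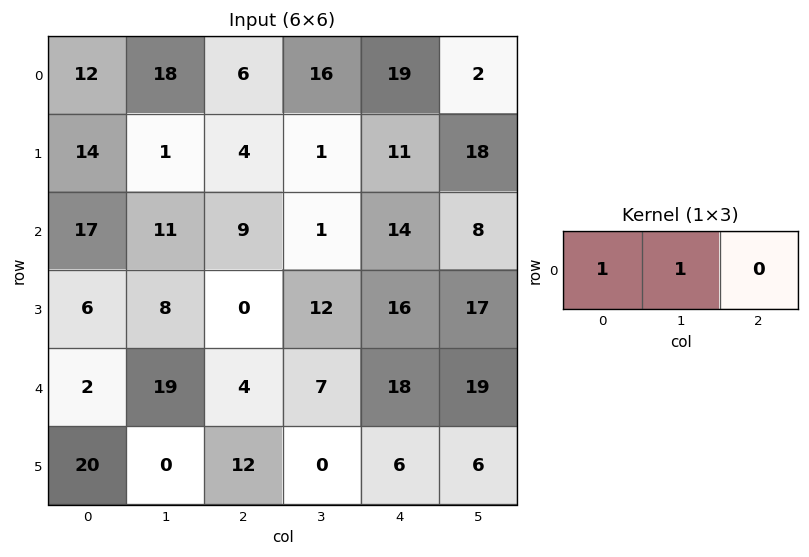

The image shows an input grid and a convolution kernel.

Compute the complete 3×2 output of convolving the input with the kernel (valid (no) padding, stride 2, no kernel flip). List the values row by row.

30 22
28 10
21 11

Output[0,0]: The receptive field on the input at this output position is [12 18 6]. Elementwise product with the kernel and sum: 12·1 + 18·1.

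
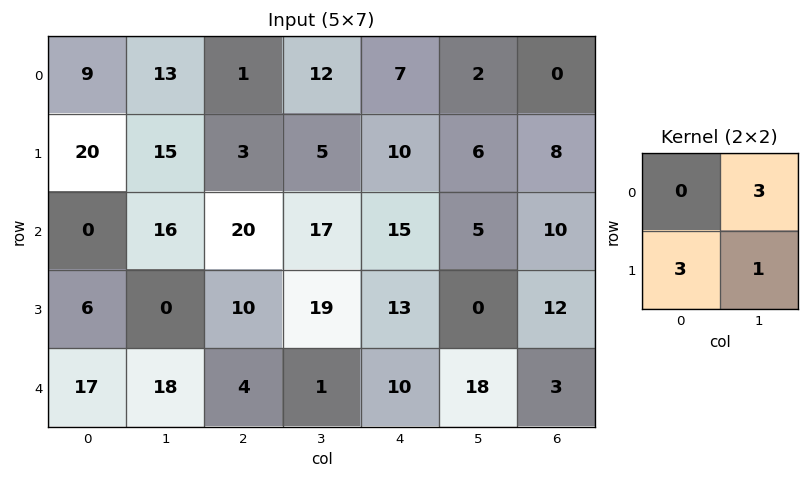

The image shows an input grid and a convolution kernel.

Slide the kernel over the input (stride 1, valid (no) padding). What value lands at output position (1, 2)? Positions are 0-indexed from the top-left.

The receptive field on the input at this output position is [3 5 / 20 17]. Elementwise product with the kernel and sum: 5·3 + 20·3 + 17·1.

92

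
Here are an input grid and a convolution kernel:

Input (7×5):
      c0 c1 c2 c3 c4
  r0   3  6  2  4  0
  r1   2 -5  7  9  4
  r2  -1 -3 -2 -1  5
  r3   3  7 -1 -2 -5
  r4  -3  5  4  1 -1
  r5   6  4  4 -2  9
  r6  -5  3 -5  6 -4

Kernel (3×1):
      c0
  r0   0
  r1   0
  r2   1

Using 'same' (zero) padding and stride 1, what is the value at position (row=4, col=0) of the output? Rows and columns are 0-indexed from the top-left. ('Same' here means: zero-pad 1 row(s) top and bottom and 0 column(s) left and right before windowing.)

The receptive field on the zero-padded input at this output position is [3 / -3 / 6]. Elementwise product with the kernel and sum: 6·1.

6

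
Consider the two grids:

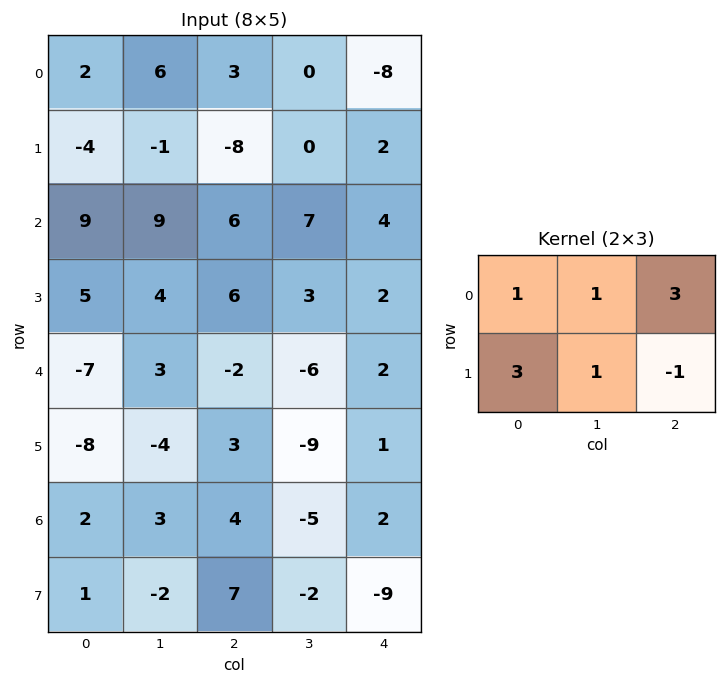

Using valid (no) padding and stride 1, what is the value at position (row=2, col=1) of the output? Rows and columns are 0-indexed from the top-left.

51

The receptive field on the input at this output position is [9 6 7 / 4 6 3]. Elementwise product with the kernel and sum: 9·1 + 6·1 + 7·3 + 4·3 + 6·1 + 3·-1.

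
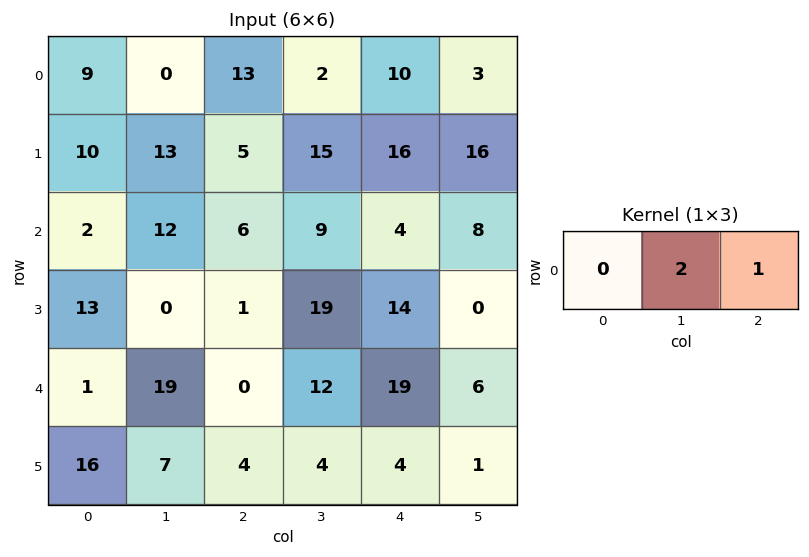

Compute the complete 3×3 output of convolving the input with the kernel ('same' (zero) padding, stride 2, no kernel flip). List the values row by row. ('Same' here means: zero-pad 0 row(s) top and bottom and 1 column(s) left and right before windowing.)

18 28 23
16 21 16
21 12 44

Output[0,0]: The receptive field on the zero-padded input at this output position is [0 9 0]. Elementwise product with the kernel and sum: 9·2 + 0·1.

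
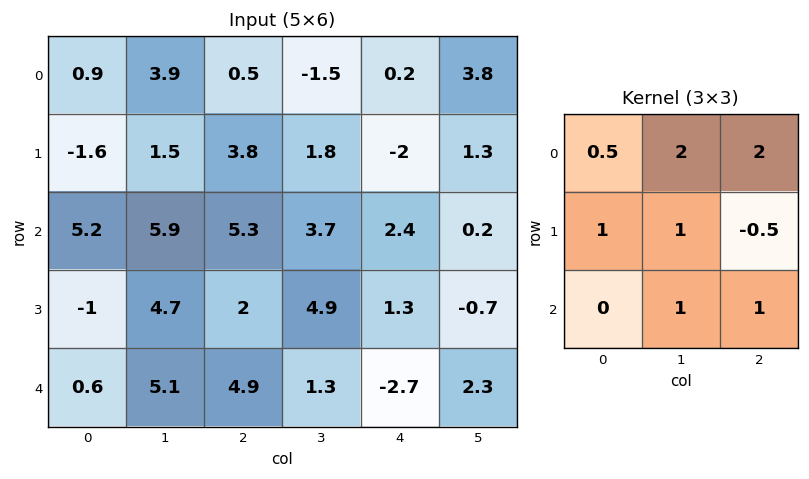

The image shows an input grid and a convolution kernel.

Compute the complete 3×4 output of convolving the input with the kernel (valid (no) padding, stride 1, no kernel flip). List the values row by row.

18.45 13.35 10.35 9
24.95 28.2 15.5 6.1
37.7 31.4 19.7 13.2

Output[0,0]: The receptive field on the input at this output position is [0.9 3.9 0.5 / -1.6 1.5 3.8 / 5.2 5.9 5.3]. Elementwise product with the kernel and sum: 0.9·0.5 + 3.9·2 + 0.5·2 + -1.6·1 + 1.5·1 + 3.8·-0.5 + 5.9·1 + 5.3·1.
Output[0,1]: The receptive field on the input at this output position is [3.9 0.5 -1.5 / 1.5 3.8 1.8 / 5.9 5.3 3.7]. Elementwise product with the kernel and sum: 3.9·0.5 + 0.5·2 + -1.5·2 + 1.5·1 + 3.8·1 + 1.8·-0.5 + 5.3·1 + 3.7·1.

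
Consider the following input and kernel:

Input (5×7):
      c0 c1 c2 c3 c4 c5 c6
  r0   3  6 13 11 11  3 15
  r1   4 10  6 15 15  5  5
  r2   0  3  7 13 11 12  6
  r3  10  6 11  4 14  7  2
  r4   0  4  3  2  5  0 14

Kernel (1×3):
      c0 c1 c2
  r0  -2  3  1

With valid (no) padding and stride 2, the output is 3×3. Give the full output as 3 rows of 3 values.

25 18 2
16 36 20
15 5 4

Output[0,0]: The receptive field on the input at this output position is [3 6 13]. Elementwise product with the kernel and sum: 3·-2 + 6·3 + 13·1.
Output[0,1]: The receptive field on the input at this output position is [13 11 11]. Elementwise product with the kernel and sum: 13·-2 + 11·3 + 11·1.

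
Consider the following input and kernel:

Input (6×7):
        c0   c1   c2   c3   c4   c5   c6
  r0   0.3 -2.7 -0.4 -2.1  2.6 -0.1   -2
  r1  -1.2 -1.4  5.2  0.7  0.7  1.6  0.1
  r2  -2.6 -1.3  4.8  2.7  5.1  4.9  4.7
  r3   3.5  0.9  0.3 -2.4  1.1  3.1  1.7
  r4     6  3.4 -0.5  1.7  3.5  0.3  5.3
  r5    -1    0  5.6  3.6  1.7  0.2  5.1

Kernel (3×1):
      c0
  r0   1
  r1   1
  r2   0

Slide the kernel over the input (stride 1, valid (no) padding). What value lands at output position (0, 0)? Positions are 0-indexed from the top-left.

The receptive field on the input at this output position is [0.3 / -1.2 / -2.6]. Elementwise product with the kernel and sum: 0.3·1 + -1.2·1.

-0.9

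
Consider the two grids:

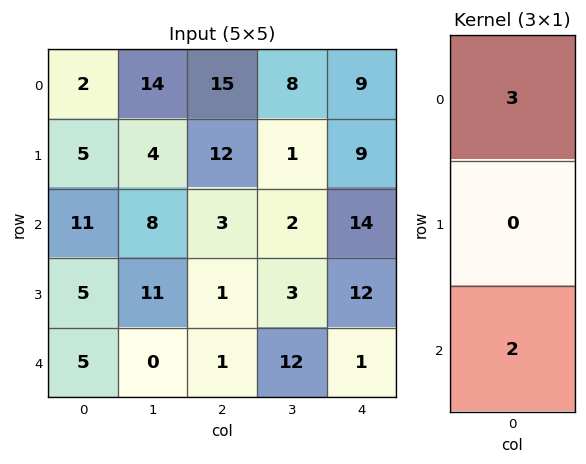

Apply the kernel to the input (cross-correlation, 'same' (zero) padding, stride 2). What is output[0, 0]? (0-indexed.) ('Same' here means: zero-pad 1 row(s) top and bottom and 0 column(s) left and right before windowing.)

10

The receptive field on the zero-padded input at this output position is [0 / 2 / 5]. Elementwise product with the kernel and sum: 0·3 + 5·2.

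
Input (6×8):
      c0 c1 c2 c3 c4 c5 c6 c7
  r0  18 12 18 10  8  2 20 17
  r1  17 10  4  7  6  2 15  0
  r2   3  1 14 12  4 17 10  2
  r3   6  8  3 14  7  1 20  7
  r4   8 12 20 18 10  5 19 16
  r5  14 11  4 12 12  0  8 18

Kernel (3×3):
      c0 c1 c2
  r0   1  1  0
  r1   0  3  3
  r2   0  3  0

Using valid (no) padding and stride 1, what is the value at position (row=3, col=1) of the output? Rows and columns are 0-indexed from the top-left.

The receptive field on the input at this output position is [8 3 14 / 12 20 18 / 11 4 12]. Elementwise product with the kernel and sum: 8·1 + 3·1 + 20·3 + 18·3 + 4·3.

137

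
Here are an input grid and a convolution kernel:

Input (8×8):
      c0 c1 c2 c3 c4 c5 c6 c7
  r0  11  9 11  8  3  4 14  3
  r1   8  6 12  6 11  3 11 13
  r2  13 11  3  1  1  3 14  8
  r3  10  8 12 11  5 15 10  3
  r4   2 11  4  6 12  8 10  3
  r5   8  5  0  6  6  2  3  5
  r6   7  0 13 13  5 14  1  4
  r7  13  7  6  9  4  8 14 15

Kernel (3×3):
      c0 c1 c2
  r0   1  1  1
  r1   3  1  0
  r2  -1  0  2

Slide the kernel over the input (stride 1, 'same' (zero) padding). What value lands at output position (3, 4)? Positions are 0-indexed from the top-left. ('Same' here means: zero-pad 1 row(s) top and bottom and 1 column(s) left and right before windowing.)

The receptive field on the zero-padded input at this output position is [1 1 3 / 11 5 15 / 6 12 8]. Elementwise product with the kernel and sum: 1·1 + 1·1 + 3·1 + 11·3 + 5·1 + 6·-1 + 8·2.

53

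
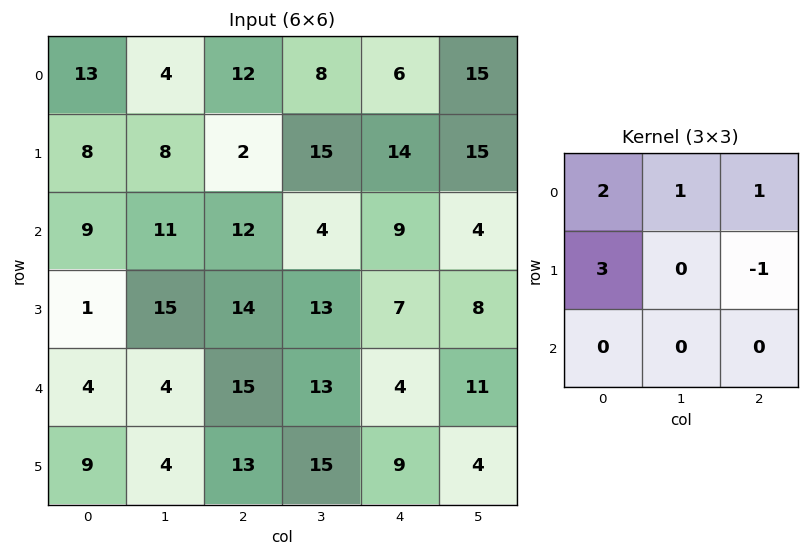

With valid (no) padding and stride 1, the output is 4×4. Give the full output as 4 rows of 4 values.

64 37 30 67
41 62 60 67
30 70 72 52
28 56 89 69

Output[0,0]: The receptive field on the input at this output position is [13 4 12 / 8 8 2 / 9 11 12]. Elementwise product with the kernel and sum: 13·2 + 4·1 + 12·1 + 8·3 + 2·-1.
Output[0,1]: The receptive field on the input at this output position is [4 12 8 / 8 2 15 / 11 12 4]. Elementwise product with the kernel and sum: 4·2 + 12·1 + 8·1 + 8·3 + 15·-1.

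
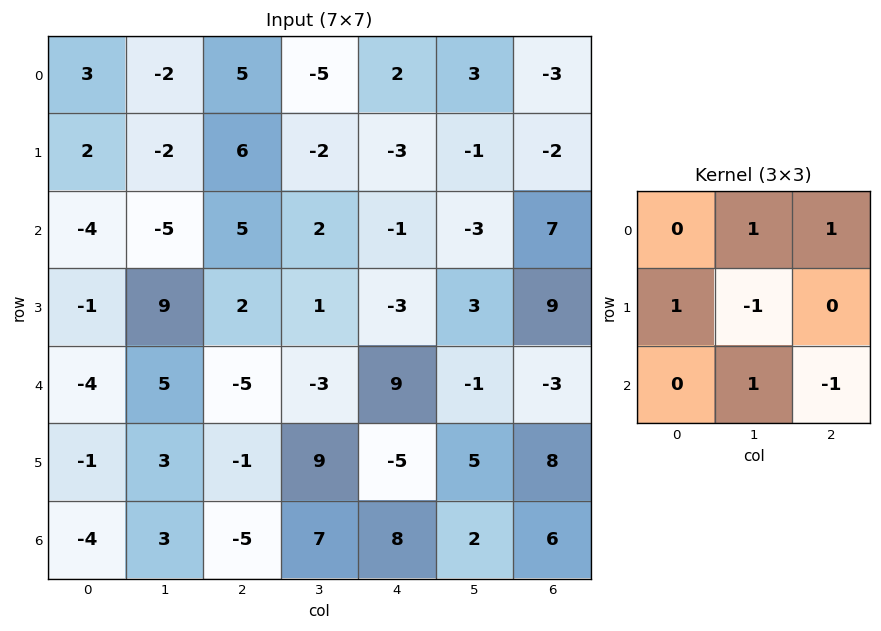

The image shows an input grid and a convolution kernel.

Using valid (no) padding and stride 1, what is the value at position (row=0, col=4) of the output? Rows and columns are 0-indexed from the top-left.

The receptive field on the input at this output position is [2 3 -3 / -3 -1 -2 / -1 -3 7]. Elementwise product with the kernel and sum: 3·1 + -3·1 + -3·1 + -1·-1 + -3·1 + 7·-1.

-12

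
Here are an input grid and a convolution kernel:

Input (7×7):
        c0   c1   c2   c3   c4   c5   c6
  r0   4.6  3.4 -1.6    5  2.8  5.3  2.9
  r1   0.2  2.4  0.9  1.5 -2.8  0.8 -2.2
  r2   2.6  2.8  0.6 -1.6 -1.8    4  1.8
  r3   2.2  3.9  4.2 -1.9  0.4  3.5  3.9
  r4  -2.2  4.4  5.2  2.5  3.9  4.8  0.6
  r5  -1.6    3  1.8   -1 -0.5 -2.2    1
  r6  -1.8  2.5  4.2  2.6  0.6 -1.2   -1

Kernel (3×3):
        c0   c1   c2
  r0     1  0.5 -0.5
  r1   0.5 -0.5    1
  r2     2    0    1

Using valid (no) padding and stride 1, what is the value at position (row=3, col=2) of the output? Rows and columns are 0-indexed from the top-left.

11.4

The receptive field on the input at this output position is [4.2 -1.9 0.4 / 5.2 2.5 3.9 / 1.8 -1 -0.5]. Elementwise product with the kernel and sum: 4.2·1 + -1.9·0.5 + 0.4·-0.5 + 5.2·0.5 + 2.5·-0.5 + 3.9·1 + 1.8·2 + -0.5·1.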